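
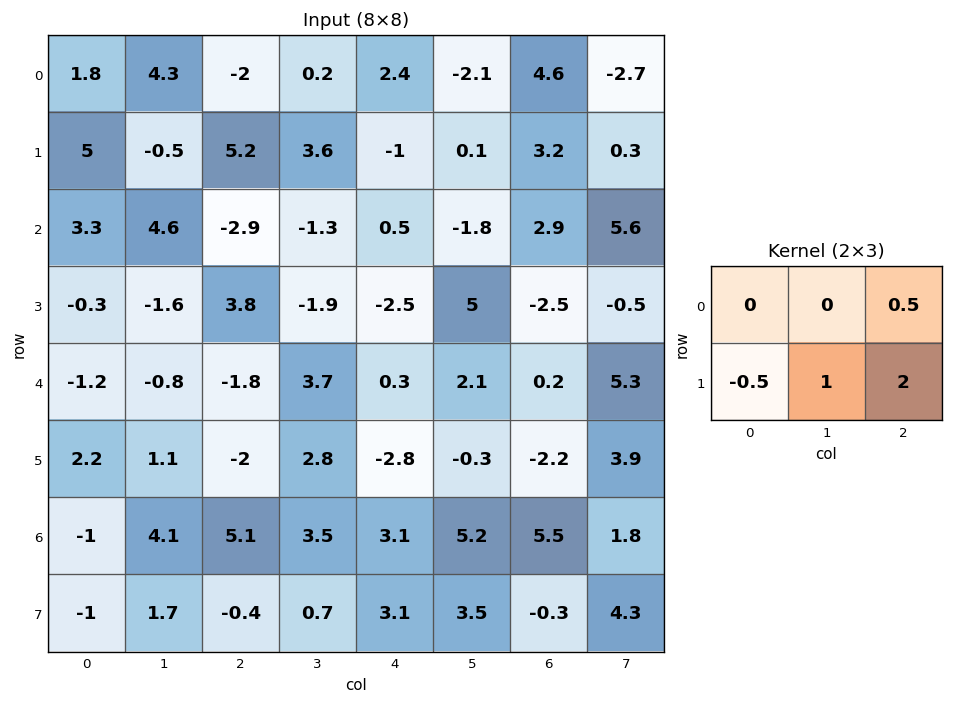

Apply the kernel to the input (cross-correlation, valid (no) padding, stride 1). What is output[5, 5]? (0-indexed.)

The receptive field on the input at this output position is [-0.3 -2.2 3.9 / 5.2 5.5 1.8]. Elementwise product with the kernel and sum: 3.9·0.5 + 5.2·-0.5 + 5.5·1 + 1.8·2.

8.45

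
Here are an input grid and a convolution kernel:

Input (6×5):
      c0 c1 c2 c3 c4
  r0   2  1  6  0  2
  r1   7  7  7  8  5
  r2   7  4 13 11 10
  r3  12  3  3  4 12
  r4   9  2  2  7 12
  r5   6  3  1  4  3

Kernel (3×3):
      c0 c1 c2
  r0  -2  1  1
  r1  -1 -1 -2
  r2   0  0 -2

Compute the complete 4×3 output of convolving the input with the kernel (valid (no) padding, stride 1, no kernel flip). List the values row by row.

Output[0,0]: The receptive field on the input at this output position is [2 1 6 / 7 7 7 / 7 4 13]. Elementwise product with the kernel and sum: 2·-2 + 1·1 + 6·1 + 7·-1 + 7·-1 + 7·-2 + 13·-2.
Output[0,1]: The receptive field on the input at this output position is [1 6 0 / 7 7 8 / 4 13 11]. Elementwise product with the kernel and sum: 1·-2 + 6·1 + 0·1 + 7·-1 + 7·-1 + 8·-2 + 11·-2.

-51 -48 -55
-43 -46 -69
-22 -12 -60
-35 -25 -29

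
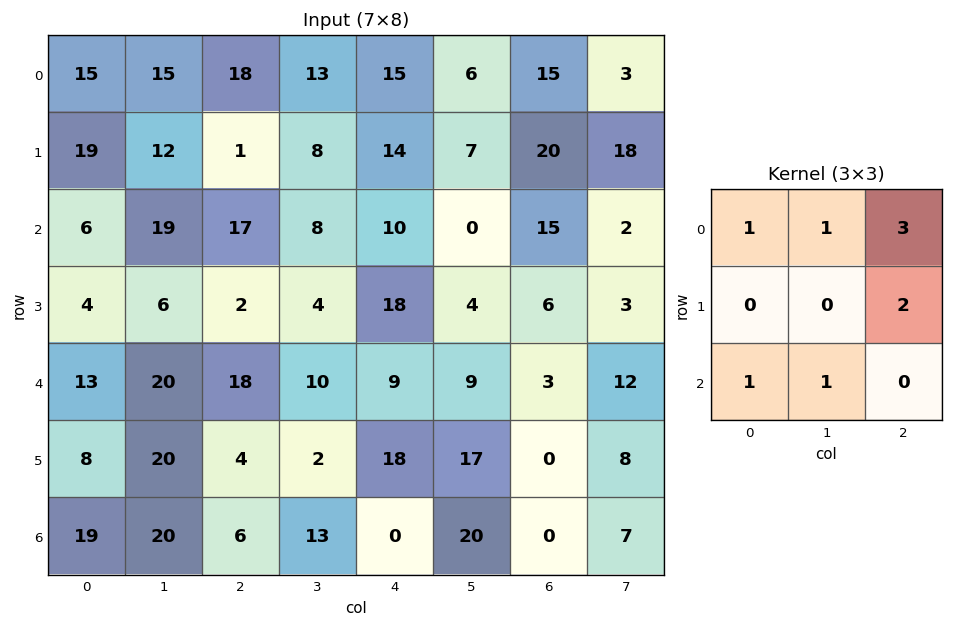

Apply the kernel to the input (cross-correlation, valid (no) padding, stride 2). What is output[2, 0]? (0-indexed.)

134

The receptive field on the input at this output position is [13 20 18 / 8 20 4 / 19 20 6]. Elementwise product with the kernel and sum: 13·1 + 20·1 + 18·3 + 4·2 + 19·1 + 20·1.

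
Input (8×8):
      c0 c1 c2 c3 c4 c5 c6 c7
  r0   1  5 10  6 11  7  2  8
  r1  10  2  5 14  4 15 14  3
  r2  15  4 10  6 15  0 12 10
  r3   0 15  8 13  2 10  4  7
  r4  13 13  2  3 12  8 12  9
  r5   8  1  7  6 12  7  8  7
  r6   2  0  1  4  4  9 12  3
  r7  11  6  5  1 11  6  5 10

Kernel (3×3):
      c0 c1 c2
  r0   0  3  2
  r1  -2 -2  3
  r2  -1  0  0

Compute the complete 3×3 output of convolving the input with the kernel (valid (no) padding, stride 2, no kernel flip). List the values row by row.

Output[0,0]: The receptive field on the input at this output position is [1 5 10 / 10 2 5 / 15 4 10]. Elementwise product with the kernel and sum: 5·3 + 10·2 + 10·-2 + 2·-2 + 5·3 + 15·-1.
Output[0,1]: The receptive field on the input at this output position is [10 6 11 / 5 14 4 / 10 6 15]. Elementwise product with the kernel and sum: 6·3 + 11·2 + 5·-2 + 14·-2 + 4·3 + 10·-1.

11 4 14
13 10 0
44 42 30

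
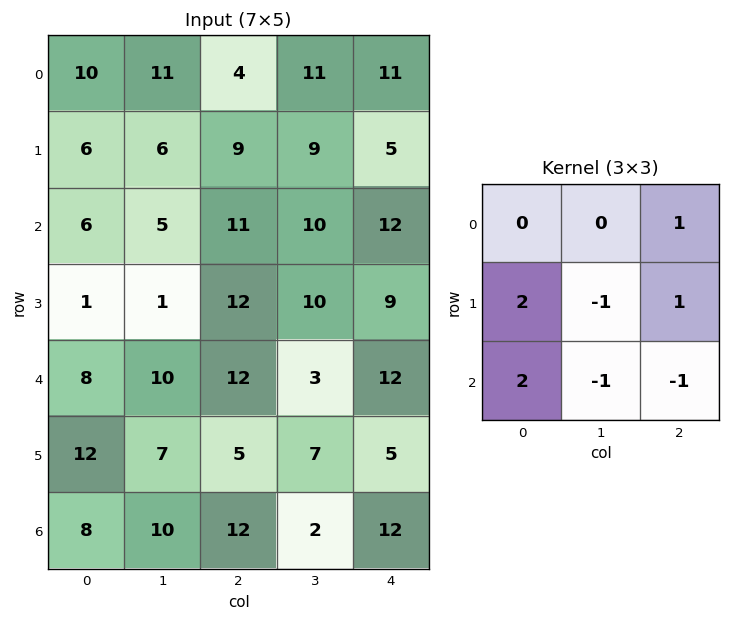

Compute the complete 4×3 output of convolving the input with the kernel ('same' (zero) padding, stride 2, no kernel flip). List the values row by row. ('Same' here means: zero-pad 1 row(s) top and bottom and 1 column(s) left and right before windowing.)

-11 23 24
3 -2 19
-16 23 3
9 17 -8

Output[0,0]: The receptive field on the zero-padded input at this output position is [0 0 0 / 0 10 11 / 0 6 6]. Elementwise product with the kernel and sum: 0·1 + 0·2 + 10·-1 + 11·1 + 0·2 + 6·-1 + 6·-1.
Output[0,1]: The receptive field on the zero-padded input at this output position is [0 0 0 / 11 4 11 / 6 9 9]. Elementwise product with the kernel and sum: 0·1 + 11·2 + 4·-1 + 11·1 + 6·2 + 9·-1 + 9·-1.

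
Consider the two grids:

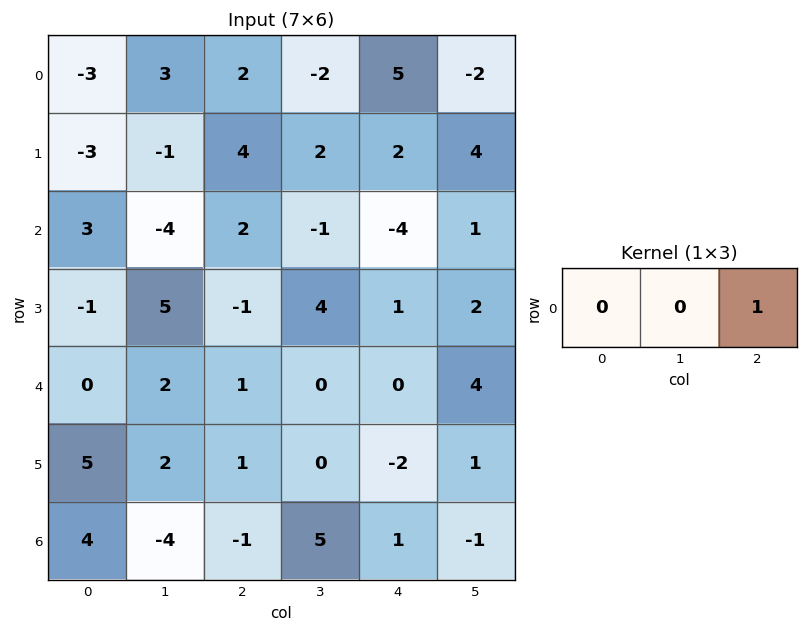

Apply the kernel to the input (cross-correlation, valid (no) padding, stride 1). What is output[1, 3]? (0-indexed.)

4

The receptive field on the input at this output position is [2 2 4]. Elementwise product with the kernel and sum: 4·1.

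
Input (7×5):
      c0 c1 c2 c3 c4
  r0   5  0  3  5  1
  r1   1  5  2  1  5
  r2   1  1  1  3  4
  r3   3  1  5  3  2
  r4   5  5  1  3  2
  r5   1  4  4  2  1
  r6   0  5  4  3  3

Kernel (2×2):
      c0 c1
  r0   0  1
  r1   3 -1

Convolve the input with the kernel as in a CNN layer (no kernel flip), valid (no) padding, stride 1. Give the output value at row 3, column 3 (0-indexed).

The receptive field on the input at this output position is [3 2 / 3 2]. Elementwise product with the kernel and sum: 2·1 + 3·3 + 2·-1.

9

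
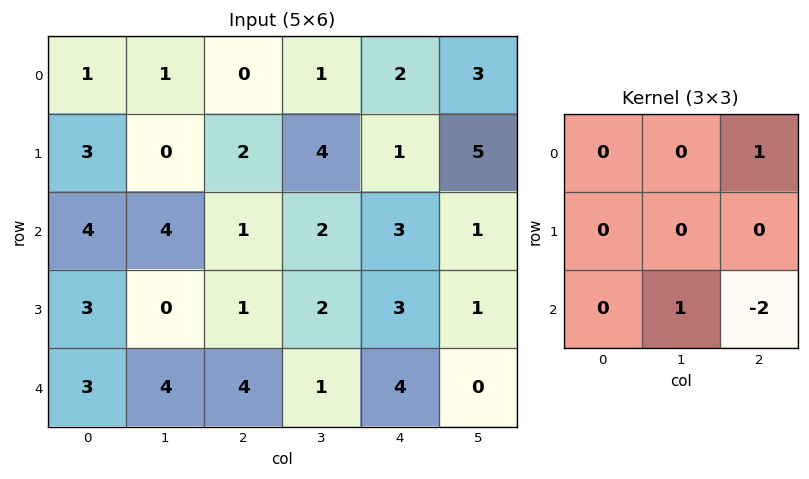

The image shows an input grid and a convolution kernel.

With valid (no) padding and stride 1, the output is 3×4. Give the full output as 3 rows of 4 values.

Output[0,0]: The receptive field on the input at this output position is [1 1 0 / 3 0 2 / 4 4 1]. Elementwise product with the kernel and sum: 0·1 + 4·1 + 1·-2.
Output[0,1]: The receptive field on the input at this output position is [1 0 1 / 0 2 4 / 4 1 2]. Elementwise product with the kernel and sum: 1·1 + 1·1 + 2·-2.

2 -2 -2 4
0 1 -3 6
-3 4 -4 5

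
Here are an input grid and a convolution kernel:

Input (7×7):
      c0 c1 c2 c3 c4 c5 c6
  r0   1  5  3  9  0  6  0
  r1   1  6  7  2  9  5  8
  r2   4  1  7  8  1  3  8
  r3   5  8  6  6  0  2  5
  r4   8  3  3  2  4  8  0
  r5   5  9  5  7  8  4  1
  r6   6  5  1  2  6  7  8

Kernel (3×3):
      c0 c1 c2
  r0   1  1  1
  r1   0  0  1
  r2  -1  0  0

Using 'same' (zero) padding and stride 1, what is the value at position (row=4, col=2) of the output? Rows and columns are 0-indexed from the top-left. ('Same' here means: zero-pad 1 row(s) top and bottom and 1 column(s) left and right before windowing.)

The receptive field on the zero-padded input at this output position is [8 6 6 / 3 3 2 / 9 5 7]. Elementwise product with the kernel and sum: 8·1 + 6·1 + 6·1 + 2·1 + 9·-1.

13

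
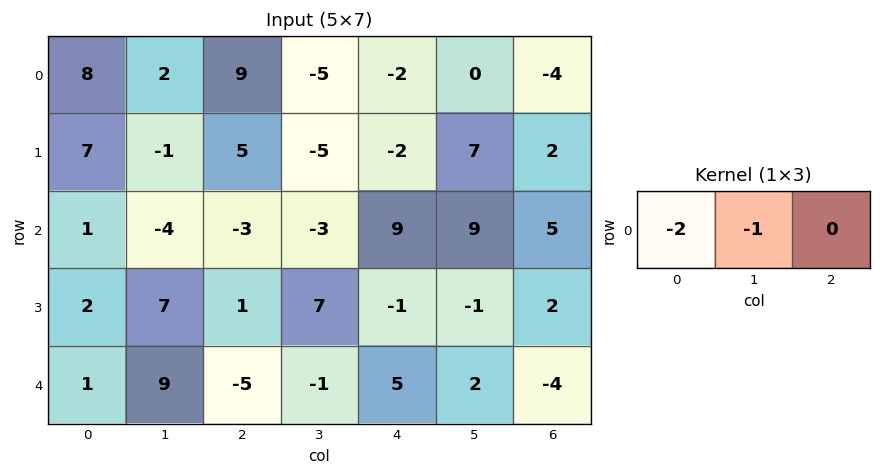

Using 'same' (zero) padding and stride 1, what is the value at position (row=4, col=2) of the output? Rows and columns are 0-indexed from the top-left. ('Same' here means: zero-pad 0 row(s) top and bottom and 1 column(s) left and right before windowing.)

-13

The receptive field on the zero-padded input at this output position is [9 -5 -1]. Elementwise product with the kernel and sum: 9·-2 + -5·-1.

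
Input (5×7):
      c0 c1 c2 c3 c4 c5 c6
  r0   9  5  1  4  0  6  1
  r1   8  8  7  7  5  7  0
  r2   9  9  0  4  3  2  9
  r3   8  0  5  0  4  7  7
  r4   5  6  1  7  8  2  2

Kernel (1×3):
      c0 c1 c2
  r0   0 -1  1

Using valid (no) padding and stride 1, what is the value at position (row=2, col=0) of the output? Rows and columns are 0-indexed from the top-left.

-9

The receptive field on the input at this output position is [9 9 0]. Elementwise product with the kernel and sum: 9·-1 + 0·1.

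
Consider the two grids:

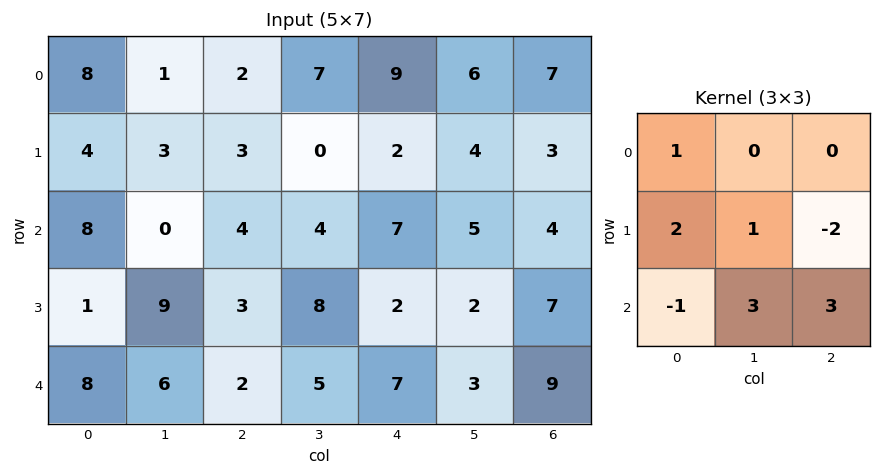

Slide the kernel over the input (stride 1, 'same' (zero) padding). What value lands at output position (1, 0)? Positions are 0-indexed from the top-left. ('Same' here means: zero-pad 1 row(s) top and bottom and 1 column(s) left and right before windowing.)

The receptive field on the zero-padded input at this output position is [0 8 1 / 0 4 3 / 0 8 0]. Elementwise product with the kernel and sum: 0·1 + 0·2 + 4·1 + 3·-2 + 0·-1 + 8·3 + 0·3.

22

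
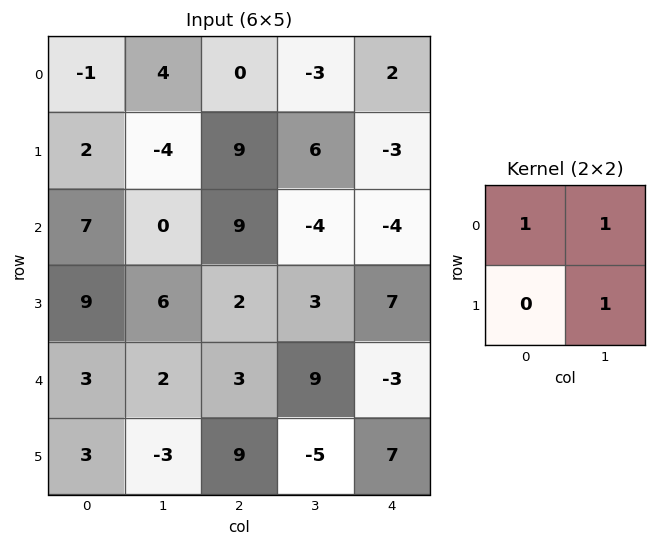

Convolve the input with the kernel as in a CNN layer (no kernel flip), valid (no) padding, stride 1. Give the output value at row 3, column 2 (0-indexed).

The receptive field on the input at this output position is [2 3 / 3 9]. Elementwise product with the kernel and sum: 2·1 + 3·1 + 9·1.

14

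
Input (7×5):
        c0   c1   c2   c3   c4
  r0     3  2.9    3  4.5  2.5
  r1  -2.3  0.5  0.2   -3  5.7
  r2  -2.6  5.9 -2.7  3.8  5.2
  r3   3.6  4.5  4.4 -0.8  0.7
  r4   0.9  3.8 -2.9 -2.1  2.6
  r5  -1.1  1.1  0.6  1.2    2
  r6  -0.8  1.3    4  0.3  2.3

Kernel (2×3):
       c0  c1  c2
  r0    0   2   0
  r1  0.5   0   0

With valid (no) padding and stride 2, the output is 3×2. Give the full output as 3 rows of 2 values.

Output[0,0]: The receptive field on the input at this output position is [3 2.9 3 / -2.3 0.5 0.2]. Elementwise product with the kernel and sum: 2.9·2 + -2.3·0.5.

4.65 9.1
13.6 9.8
7.05 -3.9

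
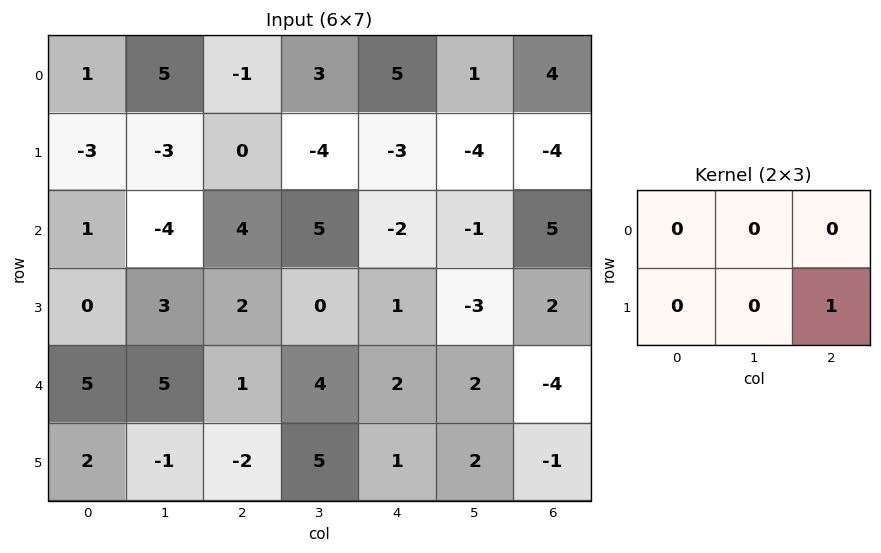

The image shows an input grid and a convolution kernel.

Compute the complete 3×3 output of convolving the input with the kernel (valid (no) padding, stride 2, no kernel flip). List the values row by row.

Output[0,0]: The receptive field on the input at this output position is [1 5 -1 / -3 -3 0]. Elementwise product with the kernel and sum: 0·1.
Output[0,1]: The receptive field on the input at this output position is [-1 3 5 / 0 -4 -3]. Elementwise product with the kernel and sum: -3·1.

0 -3 -4
2 1 2
-2 1 -1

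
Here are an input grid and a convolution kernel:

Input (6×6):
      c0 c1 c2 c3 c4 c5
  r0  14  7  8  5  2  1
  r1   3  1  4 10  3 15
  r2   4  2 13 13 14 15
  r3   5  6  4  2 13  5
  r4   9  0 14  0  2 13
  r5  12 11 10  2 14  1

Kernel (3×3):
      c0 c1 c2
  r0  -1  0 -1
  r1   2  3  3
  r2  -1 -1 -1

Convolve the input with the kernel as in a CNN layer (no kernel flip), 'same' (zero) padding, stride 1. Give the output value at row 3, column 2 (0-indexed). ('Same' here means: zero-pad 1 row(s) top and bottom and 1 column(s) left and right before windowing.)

The receptive field on the zero-padded input at this output position is [2 13 13 / 6 4 2 / 0 14 0]. Elementwise product with the kernel and sum: 2·-1 + 13·-1 + 6·2 + 4·3 + 2·3 + 0·-1 + 14·-1 + 0·-1.

1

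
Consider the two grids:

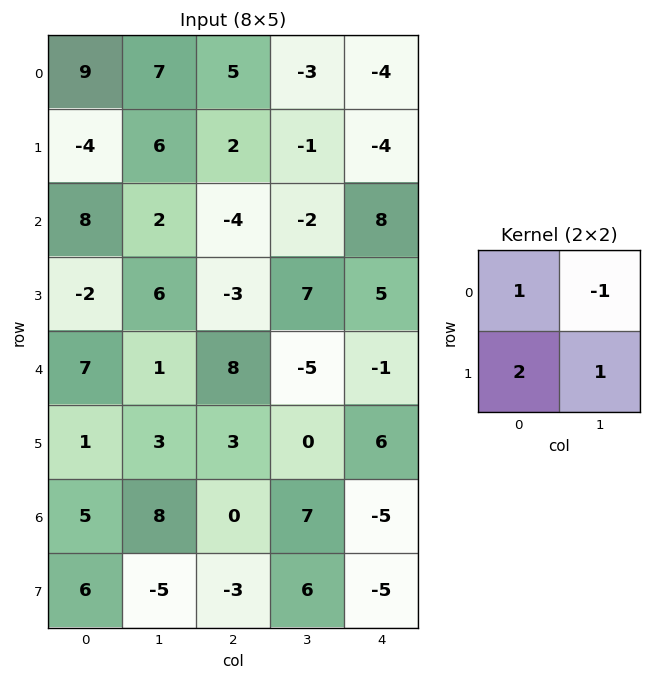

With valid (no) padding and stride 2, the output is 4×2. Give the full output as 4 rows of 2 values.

Output[0,0]: The receptive field on the input at this output position is [9 7 / -4 6]. Elementwise product with the kernel and sum: 9·1 + 7·-1 + -4·2 + 6·1.

0 11
8 -1
11 19
4 -7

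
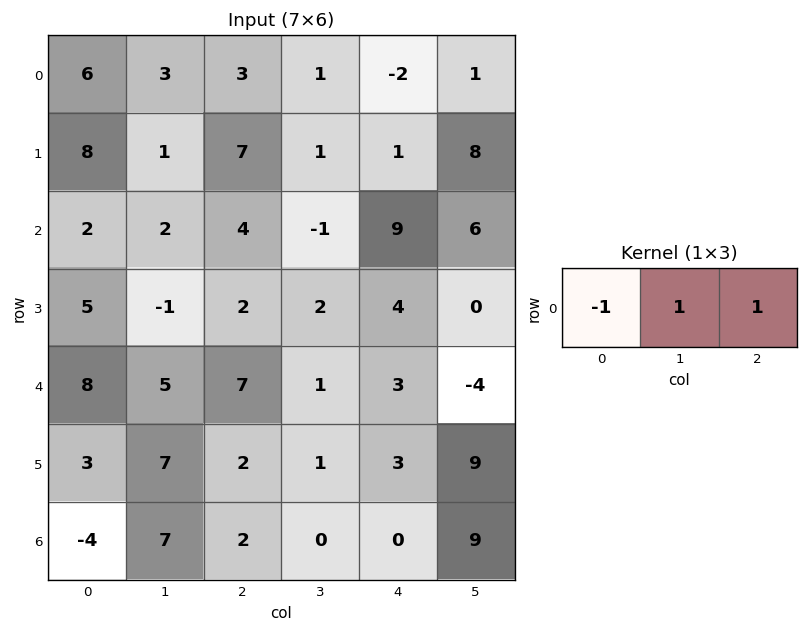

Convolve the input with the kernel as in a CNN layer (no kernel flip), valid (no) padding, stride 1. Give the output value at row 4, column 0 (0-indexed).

4

The receptive field on the input at this output position is [8 5 7]. Elementwise product with the kernel and sum: 8·-1 + 5·1 + 7·1.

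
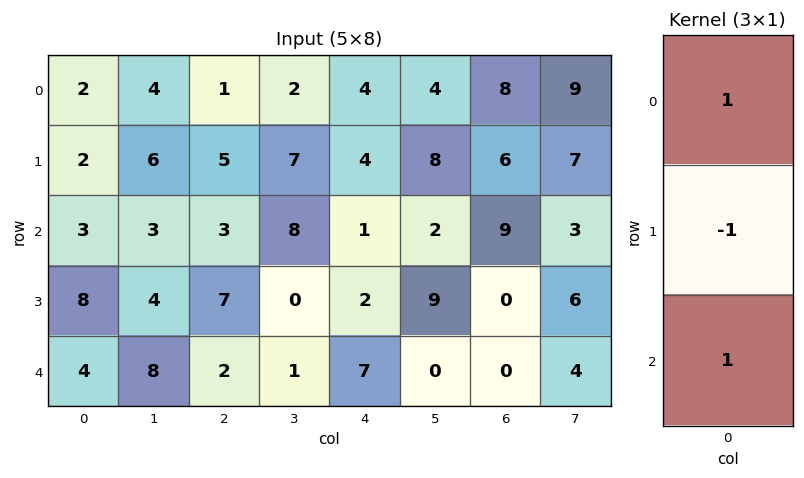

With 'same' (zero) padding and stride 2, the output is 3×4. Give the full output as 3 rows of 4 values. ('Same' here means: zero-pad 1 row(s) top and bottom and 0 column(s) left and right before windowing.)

0 4 0 -2
7 9 5 -3
4 5 -5 0

Output[0,0]: The receptive field on the zero-padded input at this output position is [0 / 2 / 2]. Elementwise product with the kernel and sum: 0·1 + 2·-1 + 2·1.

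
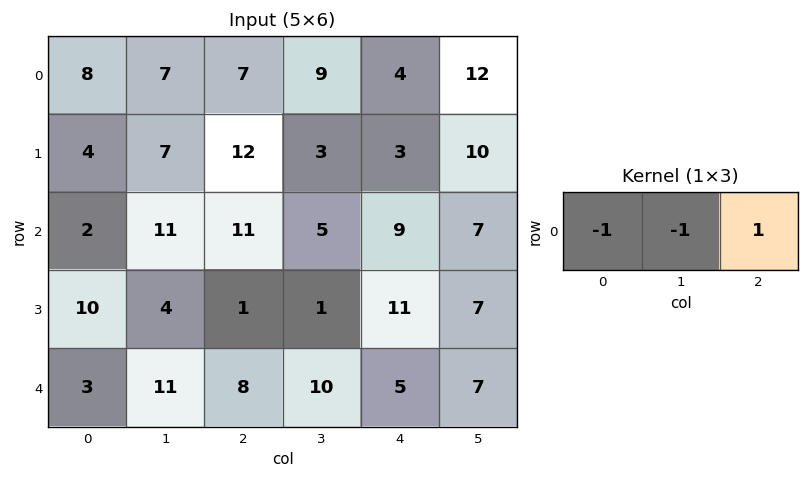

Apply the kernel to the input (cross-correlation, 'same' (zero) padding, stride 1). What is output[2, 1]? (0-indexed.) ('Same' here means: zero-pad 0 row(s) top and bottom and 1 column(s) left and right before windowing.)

The receptive field on the zero-padded input at this output position is [2 11 11]. Elementwise product with the kernel and sum: 2·-1 + 11·-1 + 11·1.

-2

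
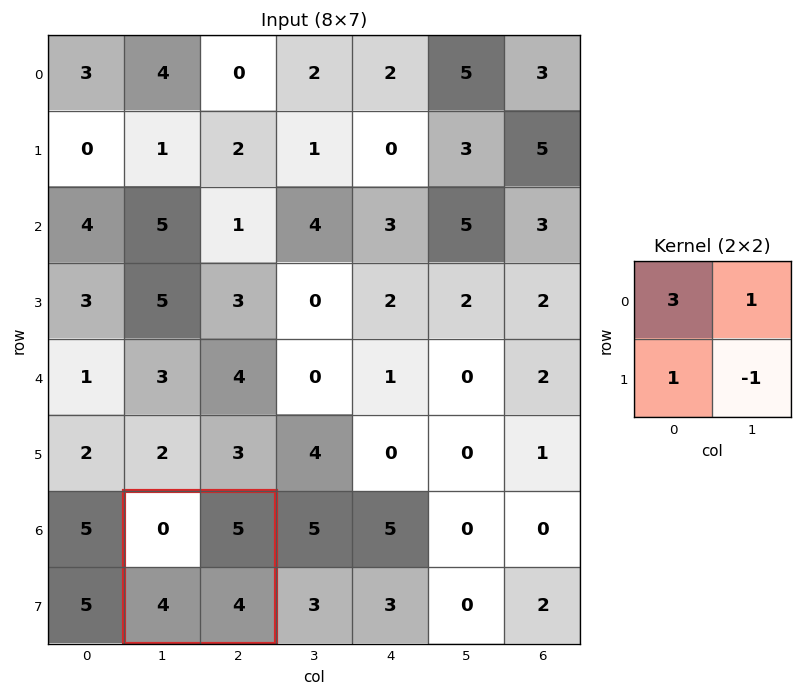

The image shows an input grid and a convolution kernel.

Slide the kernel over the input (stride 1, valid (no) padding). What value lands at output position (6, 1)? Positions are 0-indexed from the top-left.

5

The receptive field on the input at this output position is [0 5 / 4 4]. Elementwise product with the kernel and sum: 0·3 + 5·1 + 4·1 + 4·-1.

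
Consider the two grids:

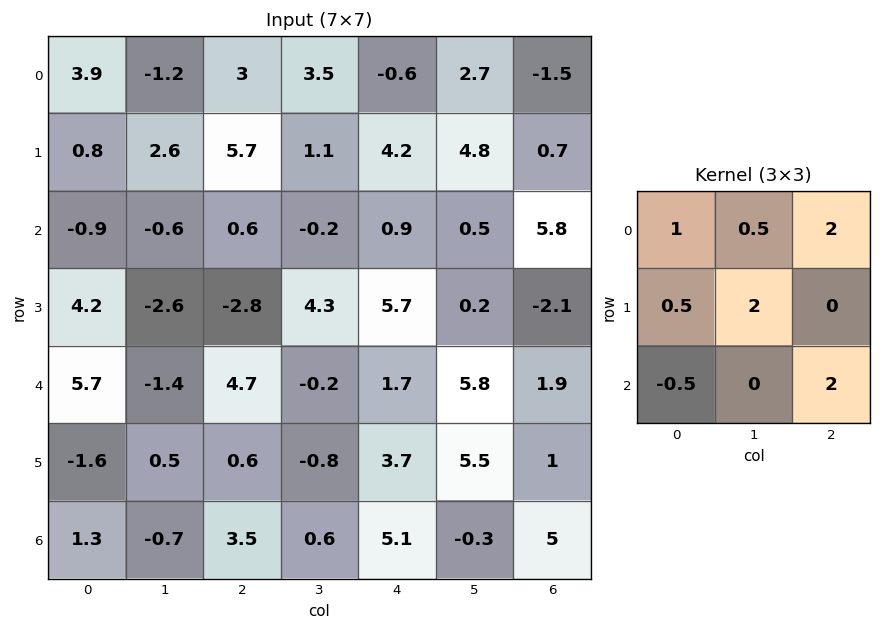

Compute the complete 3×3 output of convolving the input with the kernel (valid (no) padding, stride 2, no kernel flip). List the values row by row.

Output[0,0]: The receptive field on the input at this output position is [3.9 -1.2 3 / 0.8 2.6 5.7 / -0.9 -0.6 0.6]. Elementwise product with the kernel and sum: 3.9·1 + -1.2·0.5 + 3·2 + 0.8·0.5 + 2.6·2 + -0.9·-0.5 + 0.6·2.

16.55 10.1 20.6
3.45 10.55 18.95
20.95 15.15 28.7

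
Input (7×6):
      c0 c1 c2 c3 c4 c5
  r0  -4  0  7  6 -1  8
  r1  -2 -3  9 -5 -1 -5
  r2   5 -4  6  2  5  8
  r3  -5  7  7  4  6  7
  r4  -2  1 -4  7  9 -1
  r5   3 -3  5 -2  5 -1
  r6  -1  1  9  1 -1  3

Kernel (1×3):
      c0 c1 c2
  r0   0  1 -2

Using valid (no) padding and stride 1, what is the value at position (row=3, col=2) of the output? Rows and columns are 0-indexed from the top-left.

The receptive field on the input at this output position is [7 4 6]. Elementwise product with the kernel and sum: 4·1 + 6·-2.

-8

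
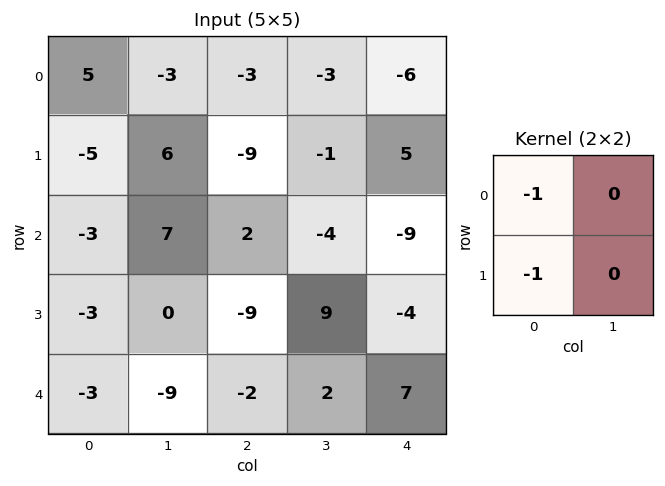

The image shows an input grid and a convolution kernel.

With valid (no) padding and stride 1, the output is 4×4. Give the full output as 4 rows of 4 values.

0 -3 12 4
8 -13 7 5
6 -7 7 -5
6 9 11 -11

Output[0,0]: The receptive field on the input at this output position is [5 -3 / -5 6]. Elementwise product with the kernel and sum: 5·-1 + -5·-1.
Output[0,1]: The receptive field on the input at this output position is [-3 -3 / 6 -9]. Elementwise product with the kernel and sum: -3·-1 + 6·-1.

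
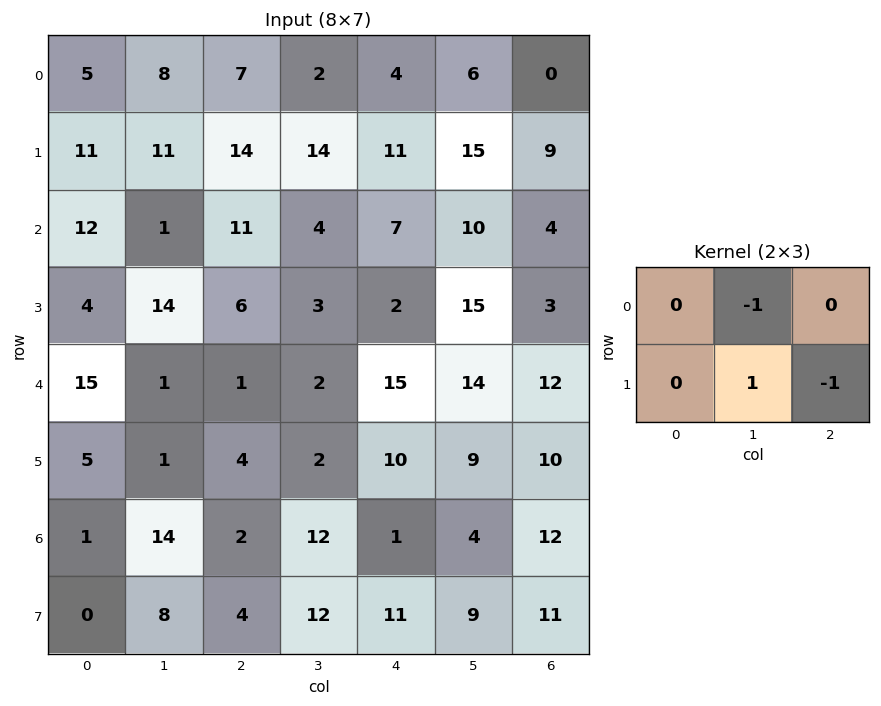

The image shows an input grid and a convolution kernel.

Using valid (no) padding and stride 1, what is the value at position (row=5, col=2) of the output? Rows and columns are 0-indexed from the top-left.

9

The receptive field on the input at this output position is [4 2 10 / 2 12 1]. Elementwise product with the kernel and sum: 2·-1 + 12·1 + 1·-1.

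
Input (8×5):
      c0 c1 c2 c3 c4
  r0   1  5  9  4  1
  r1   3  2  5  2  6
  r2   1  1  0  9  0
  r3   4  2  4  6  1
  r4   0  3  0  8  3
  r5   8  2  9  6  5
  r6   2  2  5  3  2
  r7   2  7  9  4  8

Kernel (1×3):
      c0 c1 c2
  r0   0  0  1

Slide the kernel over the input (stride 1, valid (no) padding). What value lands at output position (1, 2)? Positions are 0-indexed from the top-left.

6

The receptive field on the input at this output position is [5 2 6]. Elementwise product with the kernel and sum: 6·1.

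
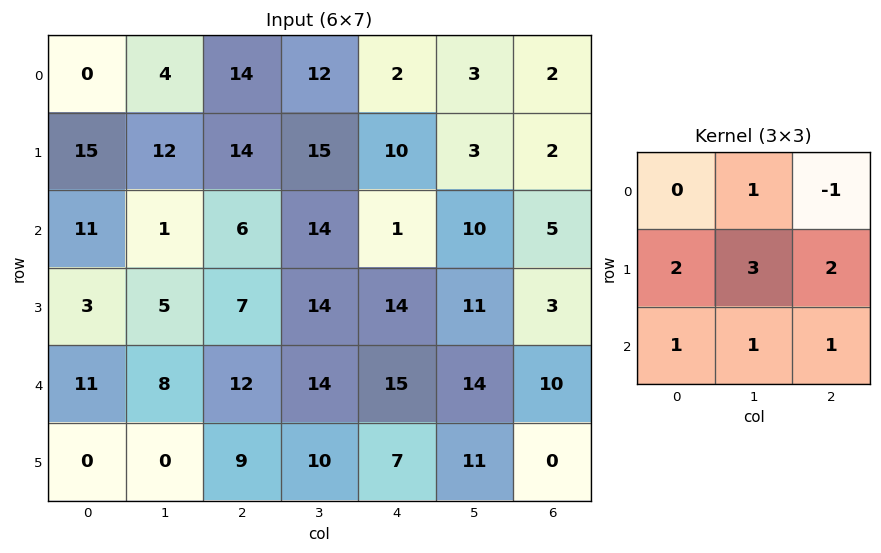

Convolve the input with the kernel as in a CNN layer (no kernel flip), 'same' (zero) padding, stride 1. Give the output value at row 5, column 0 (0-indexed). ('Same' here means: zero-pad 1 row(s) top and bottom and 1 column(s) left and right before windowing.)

The receptive field on the zero-padded input at this output position is [0 11 8 / 0 0 0 / 0 0 0]. Elementwise product with the kernel and sum: 11·1 + 8·-1 + 0·2 + 0·3 + 0·2 + 0·1 + 0·1 + 0·1.

3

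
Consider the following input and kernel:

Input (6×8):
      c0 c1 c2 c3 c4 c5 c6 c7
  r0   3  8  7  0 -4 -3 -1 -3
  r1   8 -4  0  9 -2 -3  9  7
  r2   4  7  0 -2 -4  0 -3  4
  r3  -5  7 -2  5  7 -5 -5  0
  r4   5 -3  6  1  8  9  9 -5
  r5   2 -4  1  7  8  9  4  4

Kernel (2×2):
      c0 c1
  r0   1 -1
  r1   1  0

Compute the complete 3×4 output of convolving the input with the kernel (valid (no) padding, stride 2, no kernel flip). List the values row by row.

Output[0,0]: The receptive field on the input at this output position is [3 8 / 8 -4]. Elementwise product with the kernel and sum: 3·1 + 8·-1 + 8·1.

3 7 -3 11
-8 0 3 -12
10 6 7 18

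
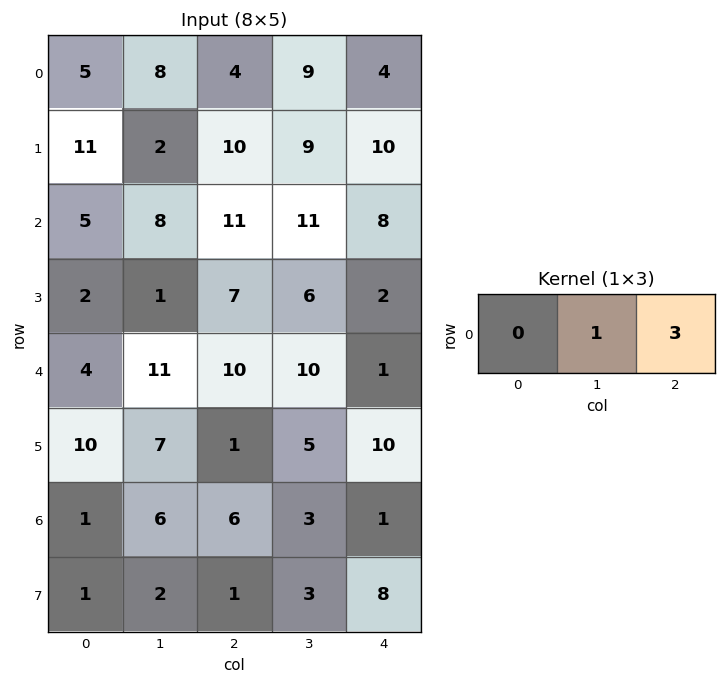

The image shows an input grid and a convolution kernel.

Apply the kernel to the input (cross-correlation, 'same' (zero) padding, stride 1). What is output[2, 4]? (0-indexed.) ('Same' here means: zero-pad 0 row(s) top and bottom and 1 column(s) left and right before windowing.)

8

The receptive field on the zero-padded input at this output position is [11 8 0]. Elementwise product with the kernel and sum: 8·1 + 0·3.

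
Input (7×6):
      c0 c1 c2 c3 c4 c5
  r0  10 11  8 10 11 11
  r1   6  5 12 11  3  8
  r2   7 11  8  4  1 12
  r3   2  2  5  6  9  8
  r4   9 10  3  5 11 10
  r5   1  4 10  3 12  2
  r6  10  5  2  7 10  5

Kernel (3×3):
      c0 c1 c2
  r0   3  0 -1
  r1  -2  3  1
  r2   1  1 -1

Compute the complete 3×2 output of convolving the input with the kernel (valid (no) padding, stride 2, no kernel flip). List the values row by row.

47 36
36 37
57 -2

Output[0,0]: The receptive field on the input at this output position is [10 11 8 / 6 5 12 / 7 11 8]. Elementwise product with the kernel and sum: 10·3 + 8·-1 + 6·-2 + 5·3 + 12·1 + 7·1 + 11·1 + 8·-1.
Output[0,1]: The receptive field on the input at this output position is [8 10 11 / 12 11 3 / 8 4 1]. Elementwise product with the kernel and sum: 8·3 + 11·-1 + 12·-2 + 11·3 + 3·1 + 8·1 + 4·1 + 1·-1.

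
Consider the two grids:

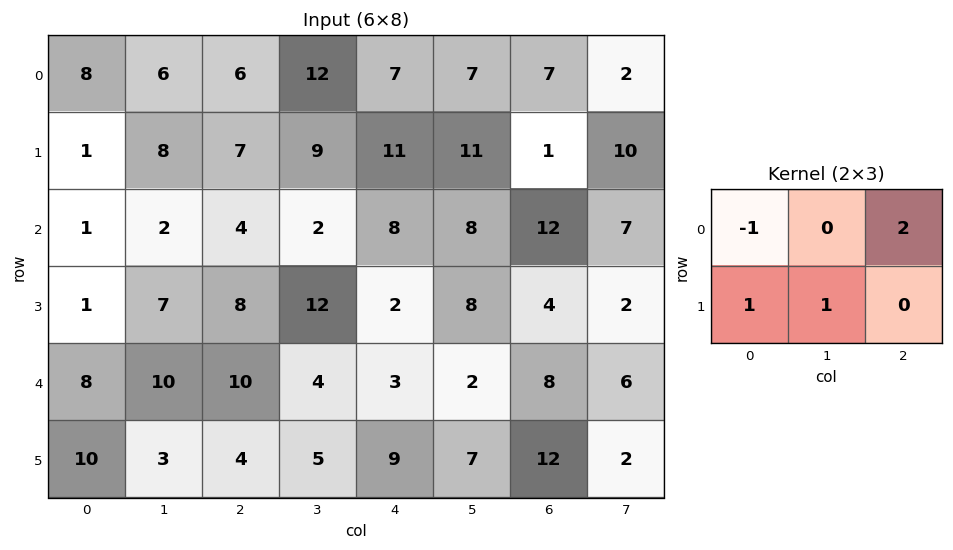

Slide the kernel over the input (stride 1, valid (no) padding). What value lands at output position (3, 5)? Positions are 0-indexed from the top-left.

6

The receptive field on the input at this output position is [8 4 2 / 2 8 6]. Elementwise product with the kernel and sum: 8·-1 + 2·2 + 2·1 + 8·1.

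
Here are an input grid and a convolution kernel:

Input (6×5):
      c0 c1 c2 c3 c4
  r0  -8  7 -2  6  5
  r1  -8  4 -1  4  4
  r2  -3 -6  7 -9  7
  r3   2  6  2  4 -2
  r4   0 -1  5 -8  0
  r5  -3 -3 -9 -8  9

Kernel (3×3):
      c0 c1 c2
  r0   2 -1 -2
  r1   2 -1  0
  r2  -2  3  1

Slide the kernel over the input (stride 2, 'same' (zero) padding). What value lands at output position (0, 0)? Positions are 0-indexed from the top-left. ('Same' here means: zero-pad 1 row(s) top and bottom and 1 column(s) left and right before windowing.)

-12

The receptive field on the zero-padded input at this output position is [0 0 0 / 0 -8 7 / 0 -8 4]. Elementwise product with the kernel and sum: 0·2 + 0·-1 + 0·-2 + 0·2 + -8·-1 + 0·-2 + -8·3 + 4·1.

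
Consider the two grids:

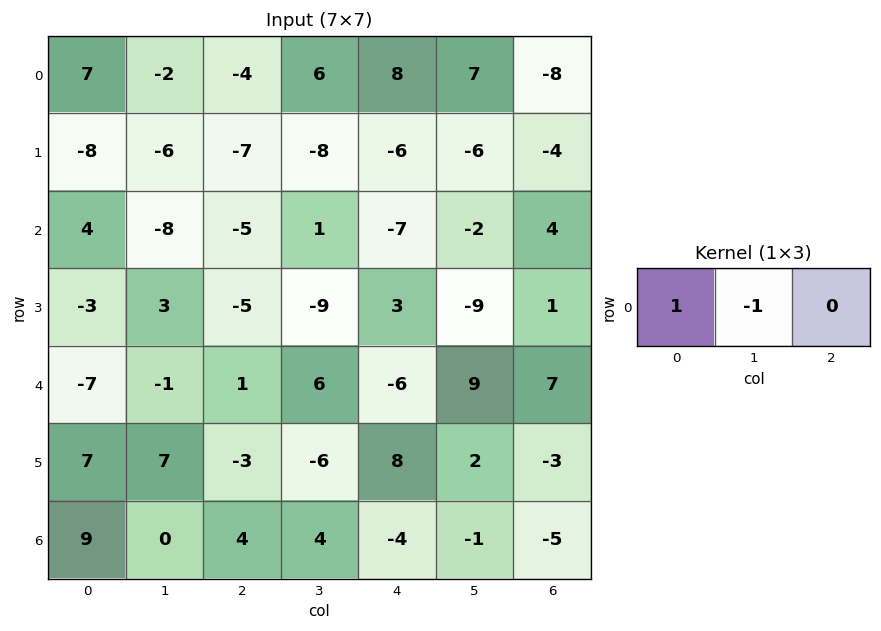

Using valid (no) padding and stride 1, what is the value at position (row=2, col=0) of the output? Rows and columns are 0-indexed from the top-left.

12

The receptive field on the input at this output position is [4 -8 -5]. Elementwise product with the kernel and sum: 4·1 + -8·-1.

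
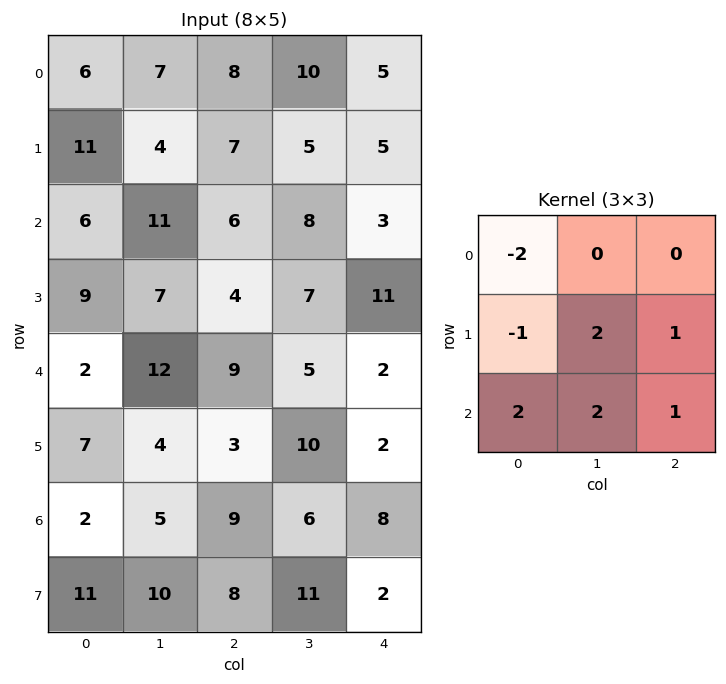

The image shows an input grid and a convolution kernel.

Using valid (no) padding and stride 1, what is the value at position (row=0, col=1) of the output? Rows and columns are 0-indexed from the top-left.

43

The receptive field on the input at this output position is [7 8 10 / 4 7 5 / 11 6 8]. Elementwise product with the kernel and sum: 7·-2 + 4·-1 + 7·2 + 5·1 + 11·2 + 6·2 + 8·1.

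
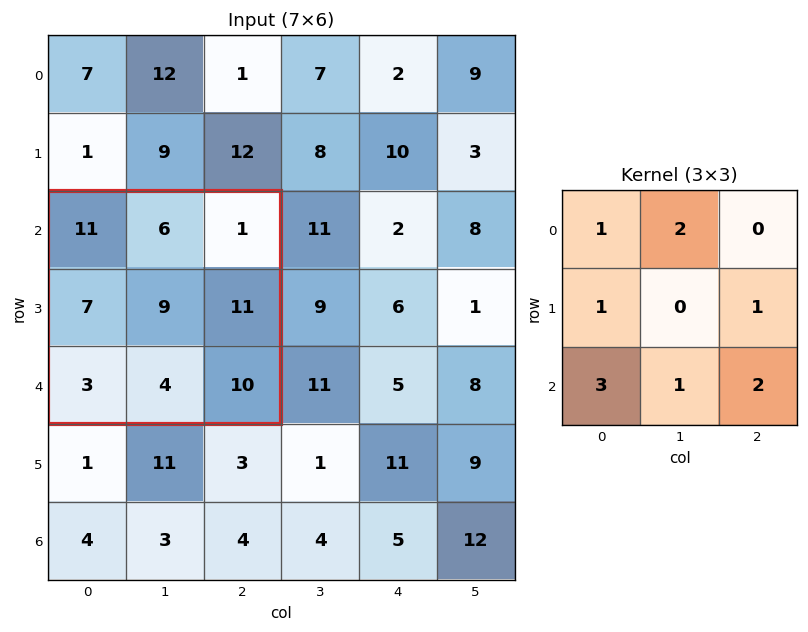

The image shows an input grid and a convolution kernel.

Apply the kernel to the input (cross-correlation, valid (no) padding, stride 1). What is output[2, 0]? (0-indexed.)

74

The receptive field on the input at this output position is [11 6 1 / 7 9 11 / 3 4 10]. Elementwise product with the kernel and sum: 11·1 + 6·2 + 7·1 + 11·1 + 3·3 + 4·1 + 10·2.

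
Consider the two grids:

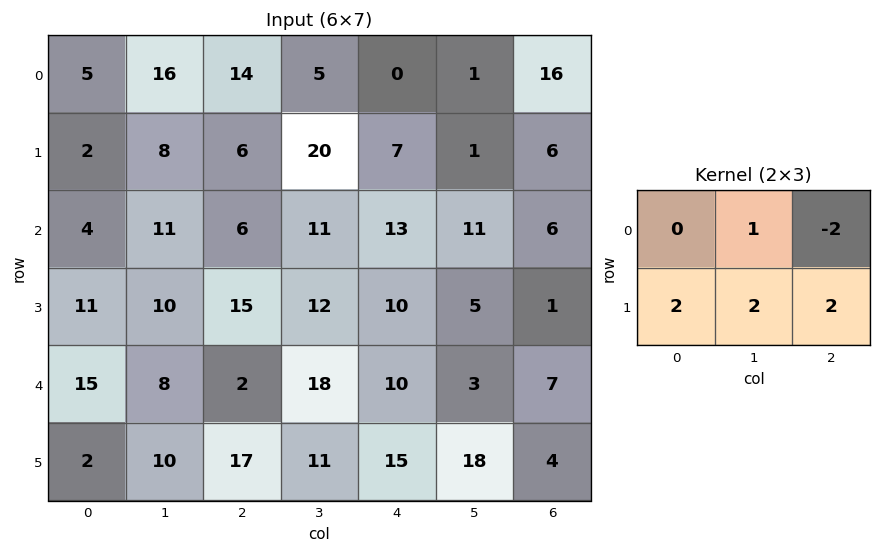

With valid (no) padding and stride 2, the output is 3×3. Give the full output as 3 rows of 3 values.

20 71 -3
71 59 31
62 84 63

Output[0,0]: The receptive field on the input at this output position is [5 16 14 / 2 8 6]. Elementwise product with the kernel and sum: 16·1 + 14·-2 + 2·2 + 8·2 + 6·2.
Output[0,1]: The receptive field on the input at this output position is [14 5 0 / 6 20 7]. Elementwise product with the kernel and sum: 5·1 + 0·-2 + 6·2 + 20·2 + 7·2.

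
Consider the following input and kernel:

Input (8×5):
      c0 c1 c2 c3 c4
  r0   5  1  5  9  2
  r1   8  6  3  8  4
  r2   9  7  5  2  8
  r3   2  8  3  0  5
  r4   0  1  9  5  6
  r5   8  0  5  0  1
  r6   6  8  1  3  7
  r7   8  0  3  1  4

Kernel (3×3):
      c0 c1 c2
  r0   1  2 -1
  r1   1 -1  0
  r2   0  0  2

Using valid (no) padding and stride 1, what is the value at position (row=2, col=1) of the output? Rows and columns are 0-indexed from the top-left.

30

The receptive field on the input at this output position is [7 5 2 / 8 3 0 / 1 9 5]. Elementwise product with the kernel and sum: 7·1 + 5·2 + 2·-1 + 8·1 + 3·-1 + 5·2.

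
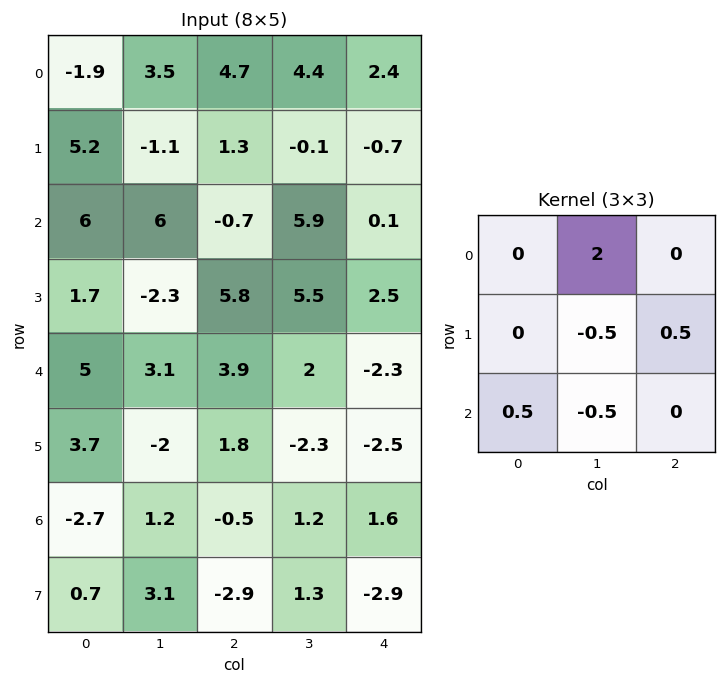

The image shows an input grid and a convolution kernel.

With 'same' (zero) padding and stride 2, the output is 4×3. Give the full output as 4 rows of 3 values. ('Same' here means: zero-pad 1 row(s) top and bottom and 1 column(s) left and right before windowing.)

0.1 -1.35 -0.9
9.55 1.85 0.05
0.6 8.75 6.25
9 7.45 -3.7

Output[0,0]: The receptive field on the zero-padded input at this output position is [0 0 0 / 0 -1.9 3.5 / 0 5.2 -1.1]. Elementwise product with the kernel and sum: 0·2 + -1.9·-0.5 + 3.5·0.5 + 0·0.5 + 5.2·-0.5.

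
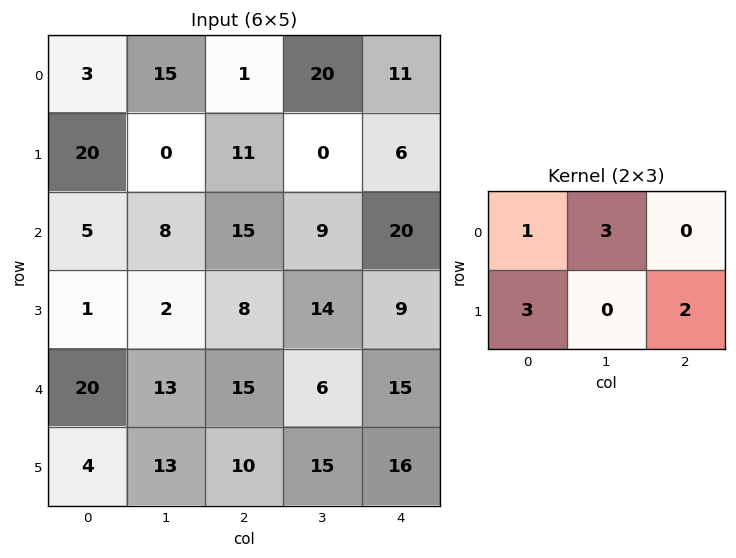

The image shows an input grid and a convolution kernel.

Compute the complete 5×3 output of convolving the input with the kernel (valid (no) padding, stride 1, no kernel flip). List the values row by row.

130 18 106
65 75 96
48 87 84
97 77 125
91 127 95

Output[0,0]: The receptive field on the input at this output position is [3 15 1 / 20 0 11]. Elementwise product with the kernel and sum: 3·1 + 15·3 + 20·3 + 11·2.
Output[0,1]: The receptive field on the input at this output position is [15 1 20 / 0 11 0]. Elementwise product with the kernel and sum: 15·1 + 1·3 + 0·3 + 0·2.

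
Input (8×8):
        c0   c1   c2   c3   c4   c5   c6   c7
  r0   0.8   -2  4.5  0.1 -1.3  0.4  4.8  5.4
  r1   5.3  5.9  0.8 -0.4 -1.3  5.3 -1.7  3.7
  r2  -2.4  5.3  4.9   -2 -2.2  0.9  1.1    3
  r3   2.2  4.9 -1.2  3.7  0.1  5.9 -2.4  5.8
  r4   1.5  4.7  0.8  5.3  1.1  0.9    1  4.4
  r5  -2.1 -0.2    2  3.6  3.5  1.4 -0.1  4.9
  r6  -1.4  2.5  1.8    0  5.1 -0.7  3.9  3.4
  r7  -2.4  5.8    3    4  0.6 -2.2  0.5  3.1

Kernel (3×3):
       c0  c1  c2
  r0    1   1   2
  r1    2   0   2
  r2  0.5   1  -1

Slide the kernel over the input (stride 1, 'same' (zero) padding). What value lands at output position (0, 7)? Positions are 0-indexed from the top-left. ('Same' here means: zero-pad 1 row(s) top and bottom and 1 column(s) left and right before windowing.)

12.45

The receptive field on the zero-padded input at this output position is [0 0 0 / 4.8 5.4 0 / -1.7 3.7 0]. Elementwise product with the kernel and sum: 0·1 + 0·1 + 0·2 + 4.8·2 + 0·2 + -1.7·0.5 + 3.7·1 + 0·-1.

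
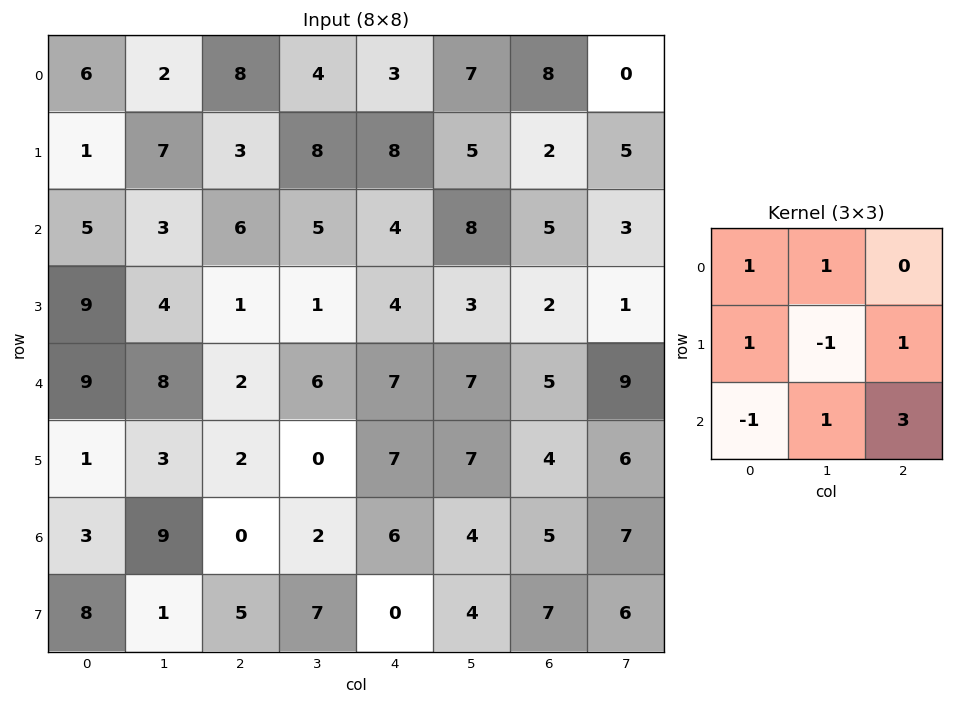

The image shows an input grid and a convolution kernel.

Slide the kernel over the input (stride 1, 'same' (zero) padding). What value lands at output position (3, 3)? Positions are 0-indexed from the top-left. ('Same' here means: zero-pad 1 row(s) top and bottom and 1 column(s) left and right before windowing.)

The receptive field on the zero-padded input at this output position is [6 5 4 / 1 1 4 / 2 6 7]. Elementwise product with the kernel and sum: 6·1 + 5·1 + 1·1 + 1·-1 + 4·1 + 2·-1 + 6·1 + 7·3.

40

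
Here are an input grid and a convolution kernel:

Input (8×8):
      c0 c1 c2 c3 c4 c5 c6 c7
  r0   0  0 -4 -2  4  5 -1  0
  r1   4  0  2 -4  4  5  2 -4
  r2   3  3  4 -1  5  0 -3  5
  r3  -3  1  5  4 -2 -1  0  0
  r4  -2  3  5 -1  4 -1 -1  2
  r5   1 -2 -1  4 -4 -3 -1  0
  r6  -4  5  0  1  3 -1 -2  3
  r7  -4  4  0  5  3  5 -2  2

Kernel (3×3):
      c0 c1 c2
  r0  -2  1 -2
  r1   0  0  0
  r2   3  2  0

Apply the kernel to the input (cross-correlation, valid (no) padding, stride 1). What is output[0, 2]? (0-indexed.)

The receptive field on the input at this output position is [-4 -2 4 / 2 -4 4 / 4 -1 5]. Elementwise product with the kernel and sum: -4·-2 + -2·1 + 4·-2 + 4·3 + -1·2.

8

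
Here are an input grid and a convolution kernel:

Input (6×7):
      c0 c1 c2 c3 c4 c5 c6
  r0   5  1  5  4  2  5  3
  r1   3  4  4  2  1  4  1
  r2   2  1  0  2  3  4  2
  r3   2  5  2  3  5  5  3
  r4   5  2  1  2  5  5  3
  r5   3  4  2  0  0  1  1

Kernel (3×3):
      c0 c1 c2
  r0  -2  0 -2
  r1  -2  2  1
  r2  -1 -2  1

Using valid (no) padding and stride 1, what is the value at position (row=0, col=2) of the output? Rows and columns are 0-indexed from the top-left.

-18

The receptive field on the input at this output position is [5 4 2 / 4 2 1 / 0 2 3]. Elementwise product with the kernel and sum: 5·-2 + 2·-2 + 4·-2 + 2·2 + 1·1 + 0·-1 + 2·-2 + 3·1.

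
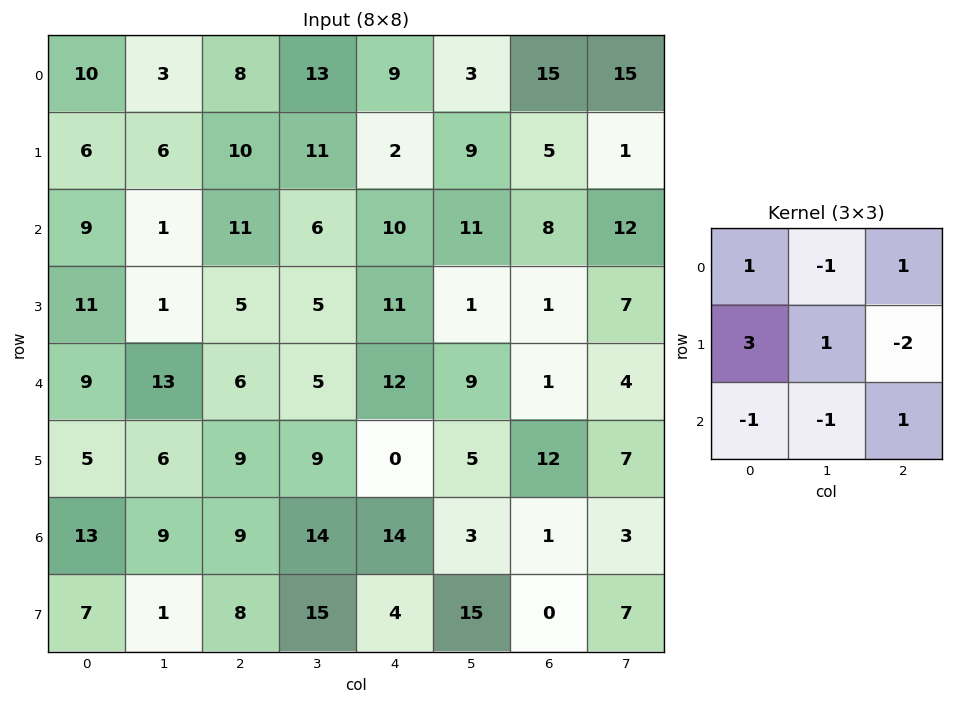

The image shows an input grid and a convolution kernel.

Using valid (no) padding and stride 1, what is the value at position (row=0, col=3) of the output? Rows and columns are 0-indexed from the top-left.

The receptive field on the input at this output position is [13 9 3 / 11 2 9 / 6 10 11]. Elementwise product with the kernel and sum: 13·1 + 9·-1 + 3·1 + 11·3 + 2·1 + 9·-2 + 6·-1 + 10·-1 + 11·1.

19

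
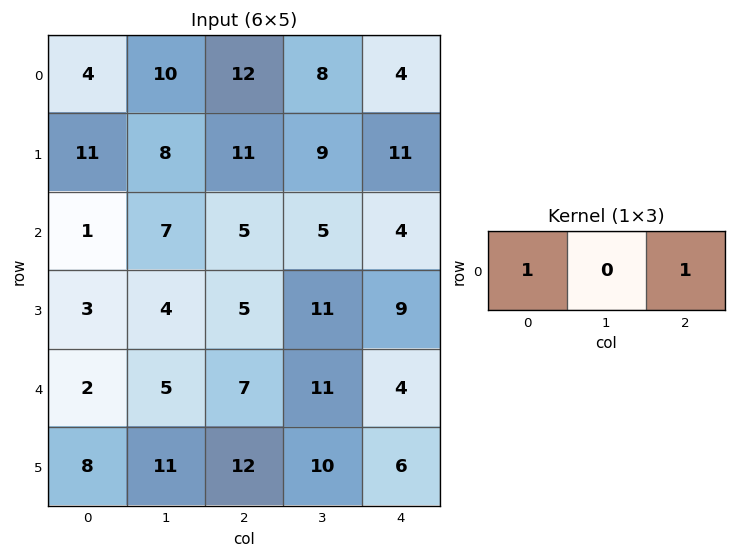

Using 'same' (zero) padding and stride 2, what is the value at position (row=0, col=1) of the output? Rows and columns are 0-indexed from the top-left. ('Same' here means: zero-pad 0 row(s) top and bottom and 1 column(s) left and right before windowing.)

The receptive field on the zero-padded input at this output position is [10 12 8]. Elementwise product with the kernel and sum: 10·1 + 8·1.

18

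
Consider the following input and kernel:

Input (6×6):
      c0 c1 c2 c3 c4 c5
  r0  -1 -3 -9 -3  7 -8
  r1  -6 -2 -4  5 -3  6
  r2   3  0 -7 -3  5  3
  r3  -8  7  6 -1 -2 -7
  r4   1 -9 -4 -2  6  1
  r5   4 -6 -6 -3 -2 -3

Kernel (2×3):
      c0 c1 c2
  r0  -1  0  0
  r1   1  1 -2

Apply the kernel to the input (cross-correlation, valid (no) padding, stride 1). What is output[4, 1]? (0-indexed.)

3

The receptive field on the input at this output position is [-9 -4 -2 / -6 -6 -3]. Elementwise product with the kernel and sum: -9·-1 + -6·1 + -6·1 + -3·-2.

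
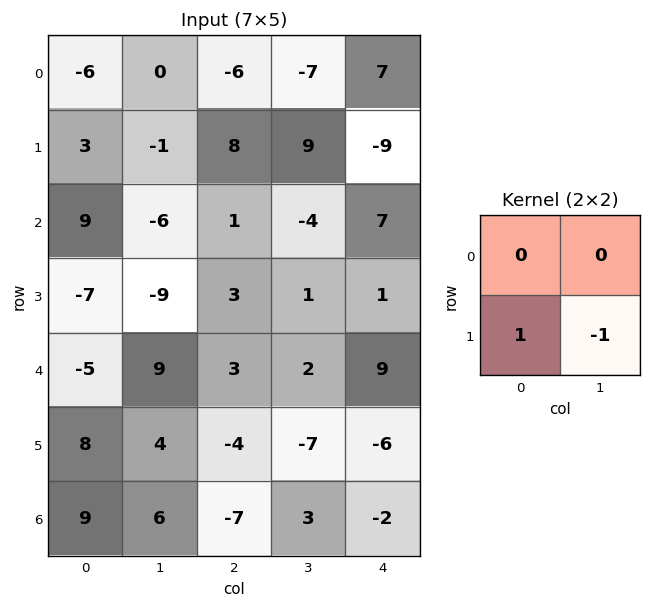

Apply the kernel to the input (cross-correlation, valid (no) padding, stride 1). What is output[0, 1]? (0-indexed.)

The receptive field on the input at this output position is [0 -6 / -1 8]. Elementwise product with the kernel and sum: -1·1 + 8·-1.

-9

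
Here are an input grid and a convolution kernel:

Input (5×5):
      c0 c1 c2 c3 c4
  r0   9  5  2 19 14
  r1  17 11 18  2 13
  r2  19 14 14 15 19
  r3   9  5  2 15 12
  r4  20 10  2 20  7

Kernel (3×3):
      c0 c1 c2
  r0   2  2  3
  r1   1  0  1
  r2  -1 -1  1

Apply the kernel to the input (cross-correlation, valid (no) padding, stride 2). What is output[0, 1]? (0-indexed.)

105

The receptive field on the input at this output position is [2 19 14 / 18 2 13 / 14 15 19]. Elementwise product with the kernel and sum: 2·2 + 19·2 + 14·3 + 18·1 + 13·1 + 14·-1 + 15·-1 + 19·1.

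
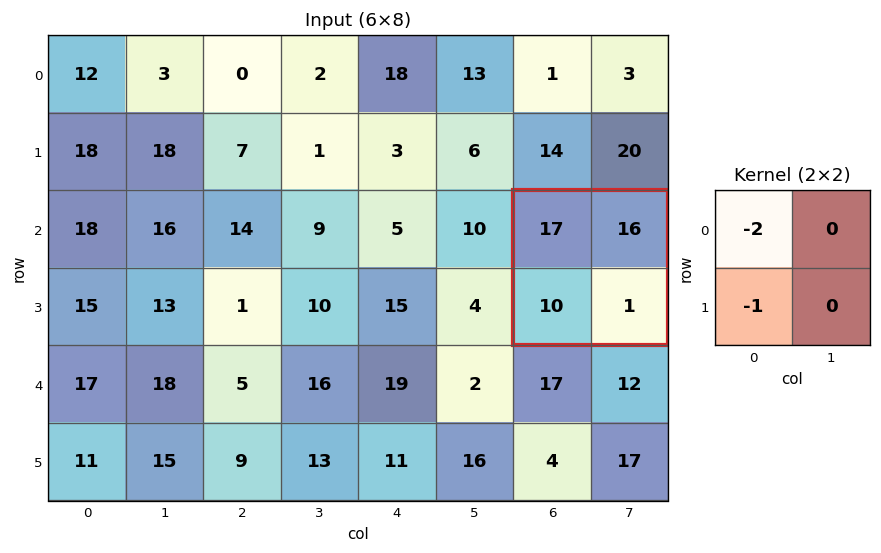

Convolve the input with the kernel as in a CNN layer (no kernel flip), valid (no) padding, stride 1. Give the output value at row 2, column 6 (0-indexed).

The receptive field on the input at this output position is [17 16 / 10 1]. Elementwise product with the kernel and sum: 17·-2 + 10·-1.

-44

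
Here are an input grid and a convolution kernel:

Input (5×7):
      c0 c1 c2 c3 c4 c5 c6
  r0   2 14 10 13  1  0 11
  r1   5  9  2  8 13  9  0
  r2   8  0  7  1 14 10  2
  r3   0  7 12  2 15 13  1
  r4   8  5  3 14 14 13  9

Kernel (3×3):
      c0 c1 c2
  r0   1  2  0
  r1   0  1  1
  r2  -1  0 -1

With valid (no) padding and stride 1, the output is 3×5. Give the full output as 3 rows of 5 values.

26 43 36 26 -6
18 12 6 43 27
16 9 9 30 25

Output[0,0]: The receptive field on the input at this output position is [2 14 10 / 5 9 2 / 8 0 7]. Elementwise product with the kernel and sum: 2·1 + 14·2 + 9·1 + 2·1 + 8·-1 + 7·-1.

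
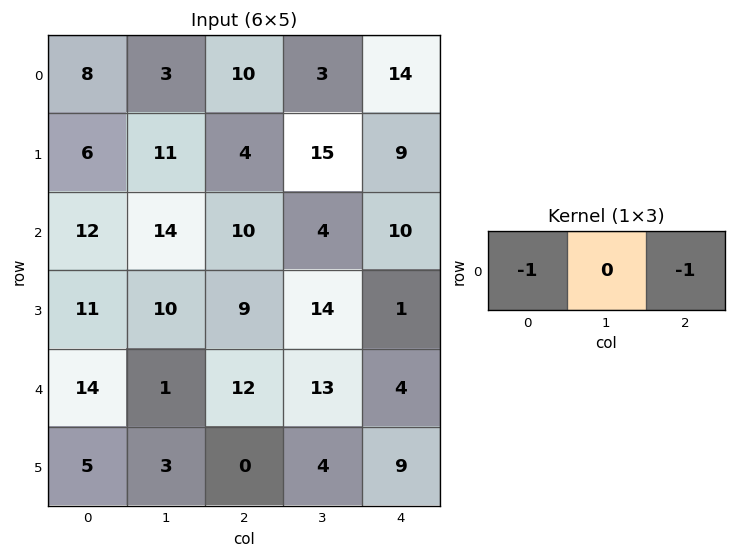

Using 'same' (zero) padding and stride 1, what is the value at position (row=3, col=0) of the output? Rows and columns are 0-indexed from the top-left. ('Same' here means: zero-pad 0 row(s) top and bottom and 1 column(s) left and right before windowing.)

The receptive field on the zero-padded input at this output position is [0 11 10]. Elementwise product with the kernel and sum: 0·-1 + 10·-1.

-10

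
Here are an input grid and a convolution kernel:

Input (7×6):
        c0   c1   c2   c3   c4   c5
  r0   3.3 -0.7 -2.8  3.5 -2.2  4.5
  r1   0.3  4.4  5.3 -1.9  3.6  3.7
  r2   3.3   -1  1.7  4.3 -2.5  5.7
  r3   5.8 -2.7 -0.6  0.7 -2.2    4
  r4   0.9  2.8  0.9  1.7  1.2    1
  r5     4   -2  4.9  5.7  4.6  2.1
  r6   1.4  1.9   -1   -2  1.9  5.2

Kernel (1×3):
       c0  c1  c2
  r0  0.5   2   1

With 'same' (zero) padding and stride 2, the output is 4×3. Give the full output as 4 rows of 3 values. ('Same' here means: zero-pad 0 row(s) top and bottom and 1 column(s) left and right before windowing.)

5.9 -2.45 1.85
5.6 7.2 2.85
4.6 4.9 4.25
4.7 -3.05 8

Output[0,0]: The receptive field on the zero-padded input at this output position is [0 3.3 -0.7]. Elementwise product with the kernel and sum: 0·0.5 + 3.3·2 + -0.7·1.
Output[0,1]: The receptive field on the zero-padded input at this output position is [-0.7 -2.8 3.5]. Elementwise product with the kernel and sum: -0.7·0.5 + -2.8·2 + 3.5·1.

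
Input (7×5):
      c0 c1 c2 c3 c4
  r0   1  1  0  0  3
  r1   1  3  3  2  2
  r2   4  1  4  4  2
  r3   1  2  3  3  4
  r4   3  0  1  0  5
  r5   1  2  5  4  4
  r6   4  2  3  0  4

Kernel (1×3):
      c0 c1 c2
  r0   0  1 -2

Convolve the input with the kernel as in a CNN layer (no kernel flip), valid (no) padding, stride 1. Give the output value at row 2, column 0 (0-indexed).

-7

The receptive field on the input at this output position is [4 1 4]. Elementwise product with the kernel and sum: 1·1 + 4·-2.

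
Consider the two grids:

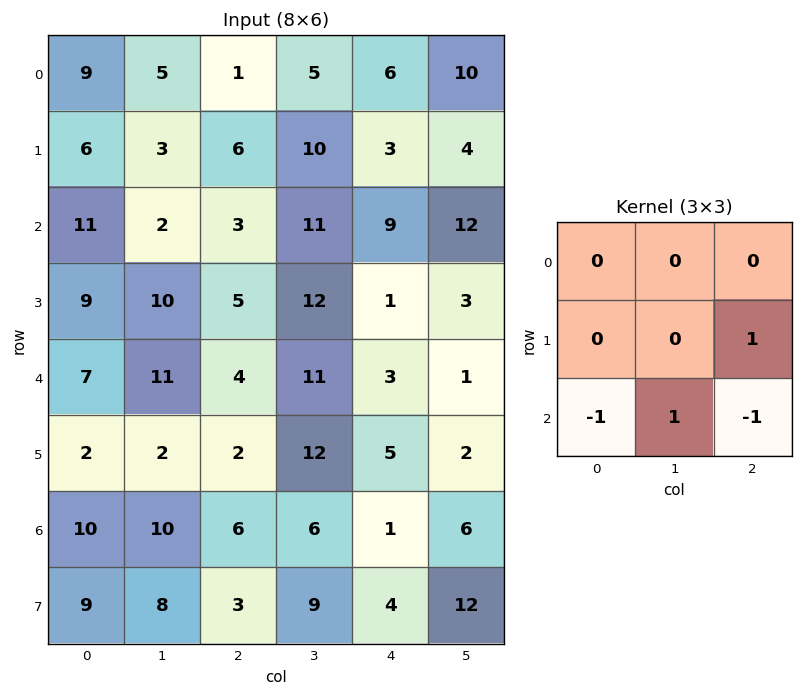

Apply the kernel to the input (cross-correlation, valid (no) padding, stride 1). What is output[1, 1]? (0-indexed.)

The receptive field on the input at this output position is [3 6 10 / 2 3 11 / 10 5 12]. Elementwise product with the kernel and sum: 11·1 + 10·-1 + 5·1 + 12·-1.

-6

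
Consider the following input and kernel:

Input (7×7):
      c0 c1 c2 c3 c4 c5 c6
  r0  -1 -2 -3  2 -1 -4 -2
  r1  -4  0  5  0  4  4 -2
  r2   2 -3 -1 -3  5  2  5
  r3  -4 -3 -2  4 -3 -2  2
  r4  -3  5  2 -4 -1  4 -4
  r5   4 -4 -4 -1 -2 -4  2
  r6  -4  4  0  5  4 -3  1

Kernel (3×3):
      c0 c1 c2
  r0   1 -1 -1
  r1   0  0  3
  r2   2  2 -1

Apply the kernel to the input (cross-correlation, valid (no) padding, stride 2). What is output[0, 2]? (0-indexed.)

The receptive field on the input at this output position is [-1 -4 -2 / 4 4 -2 / 5 2 5]. Elementwise product with the kernel and sum: -1·1 + -4·-1 + -2·-1 + -2·3 + 5·2 + 2·2 + 5·-1.

8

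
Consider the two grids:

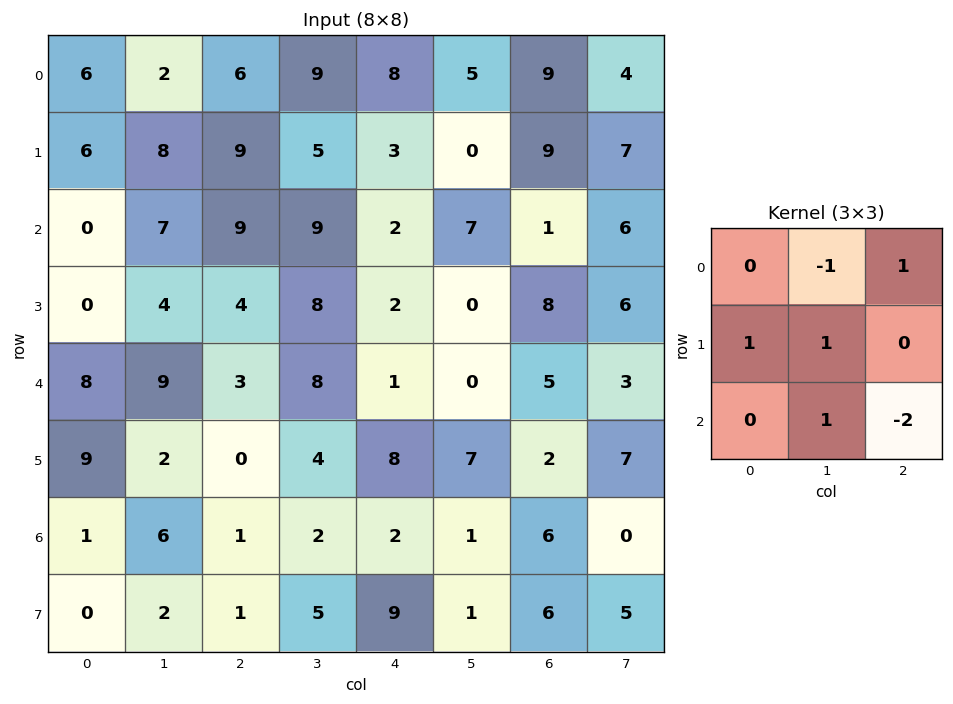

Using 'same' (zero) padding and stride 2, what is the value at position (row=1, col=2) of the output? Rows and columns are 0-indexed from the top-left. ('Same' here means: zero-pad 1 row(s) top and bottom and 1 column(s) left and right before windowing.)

The receptive field on the zero-padded input at this output position is [5 3 0 / 9 2 7 / 8 2 0]. Elementwise product with the kernel and sum: 3·-1 + 0·1 + 9·1 + 2·1 + 2·1 + 0·-2.

10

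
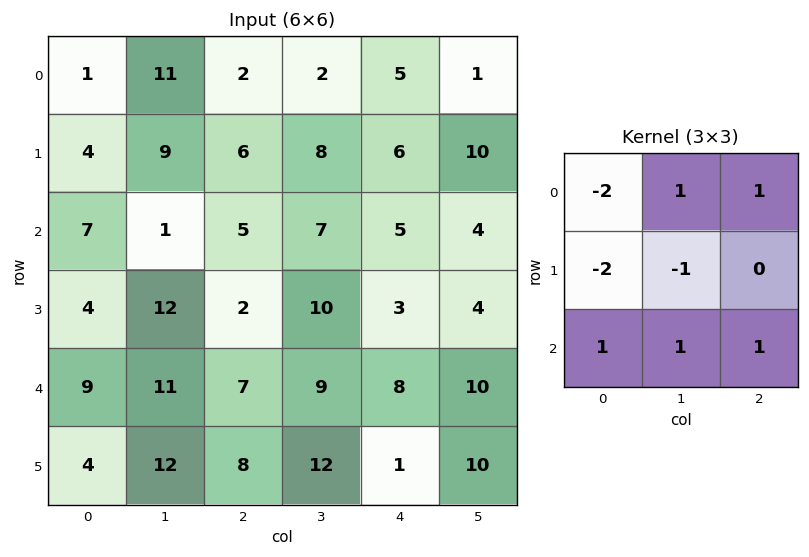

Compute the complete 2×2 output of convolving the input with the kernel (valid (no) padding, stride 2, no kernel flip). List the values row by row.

7 0
-1 12

Output[0,0]: The receptive field on the input at this output position is [1 11 2 / 4 9 6 / 7 1 5]. Elementwise product with the kernel and sum: 1·-2 + 11·1 + 2·1 + 4·-2 + 9·-1 + 7·1 + 1·1 + 5·1.
Output[0,1]: The receptive field on the input at this output position is [2 2 5 / 6 8 6 / 5 7 5]. Elementwise product with the kernel and sum: 2·-2 + 2·1 + 5·1 + 6·-2 + 8·-1 + 5·1 + 7·1 + 5·1.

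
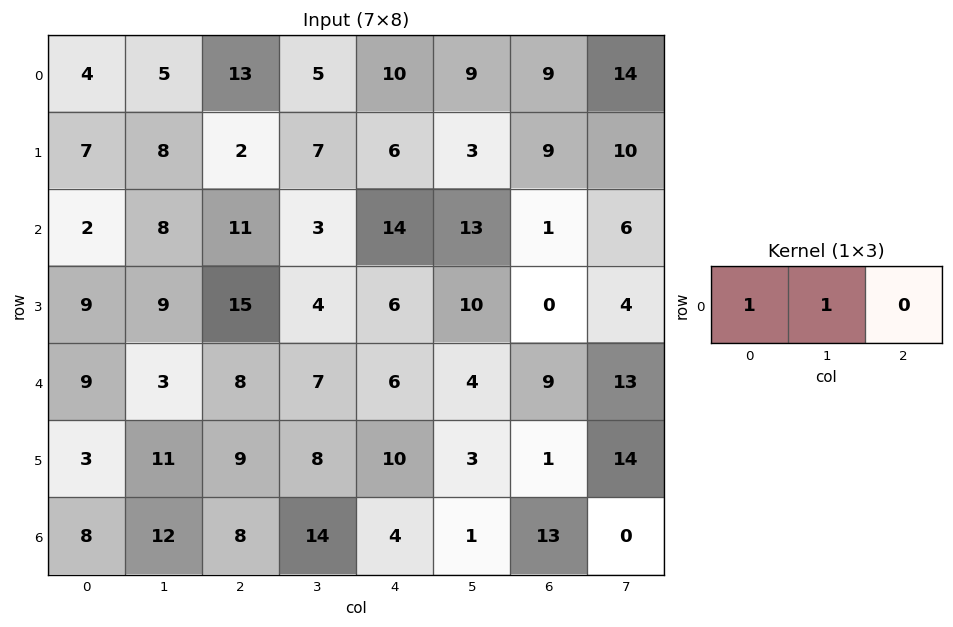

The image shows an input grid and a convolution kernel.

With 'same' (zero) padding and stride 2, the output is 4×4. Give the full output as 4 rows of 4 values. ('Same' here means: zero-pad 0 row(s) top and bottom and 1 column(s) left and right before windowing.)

4 18 15 18
2 19 17 14
9 11 13 13
8 20 18 14

Output[0,0]: The receptive field on the zero-padded input at this output position is [0 4 5]. Elementwise product with the kernel and sum: 0·1 + 4·1.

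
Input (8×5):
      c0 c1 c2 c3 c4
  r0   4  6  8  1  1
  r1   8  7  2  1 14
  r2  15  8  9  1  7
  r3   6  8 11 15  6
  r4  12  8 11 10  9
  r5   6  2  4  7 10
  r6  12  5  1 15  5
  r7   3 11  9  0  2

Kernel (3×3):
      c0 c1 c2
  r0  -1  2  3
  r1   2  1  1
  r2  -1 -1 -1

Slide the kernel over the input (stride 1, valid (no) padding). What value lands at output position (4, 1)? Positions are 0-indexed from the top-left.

38

The receptive field on the input at this output position is [8 11 10 / 2 4 7 / 5 1 15]. Elementwise product with the kernel and sum: 8·-1 + 11·2 + 10·3 + 2·2 + 4·1 + 7·1 + 5·-1 + 1·-1 + 15·-1.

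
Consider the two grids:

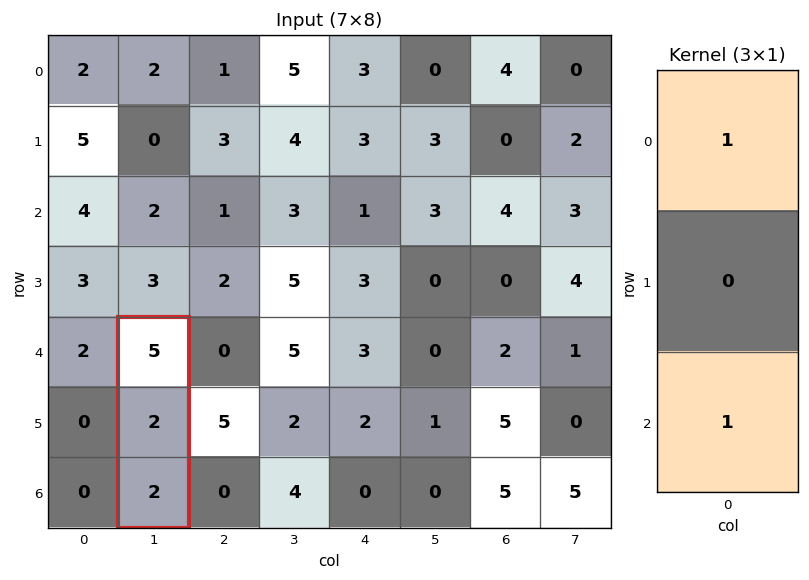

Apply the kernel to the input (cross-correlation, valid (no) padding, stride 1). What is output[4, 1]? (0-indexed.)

7

The receptive field on the input at this output position is [5 / 2 / 2]. Elementwise product with the kernel and sum: 5·1 + 2·1.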